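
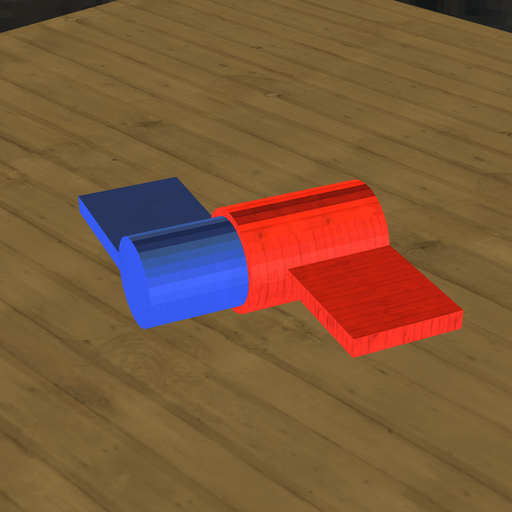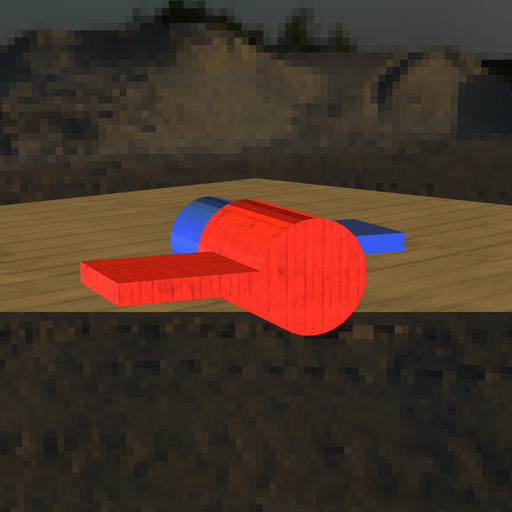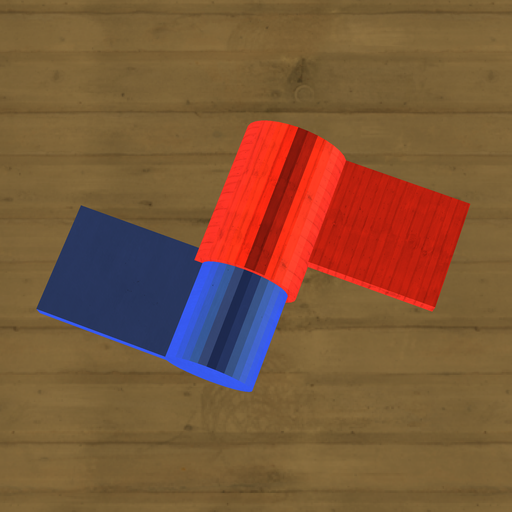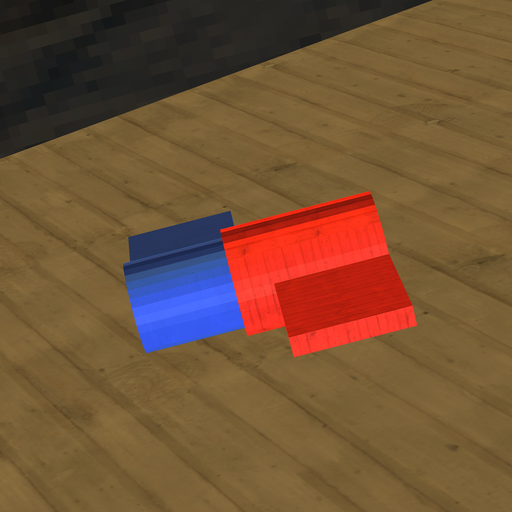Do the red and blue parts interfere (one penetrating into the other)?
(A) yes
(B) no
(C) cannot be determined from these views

(A) yes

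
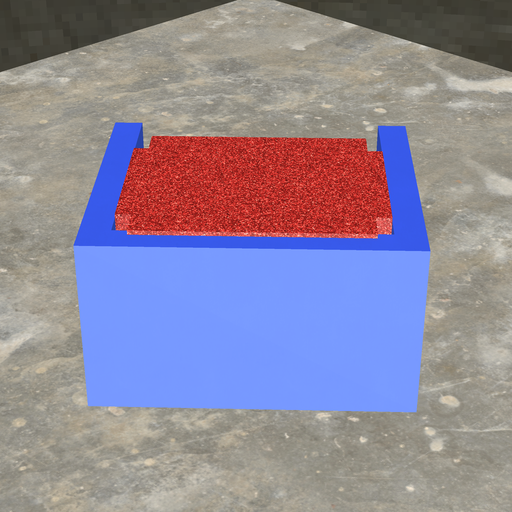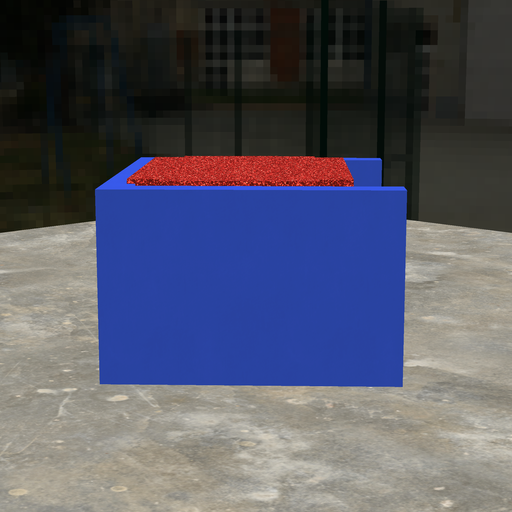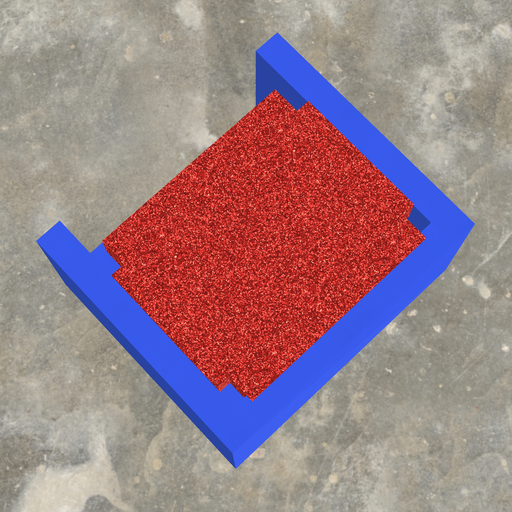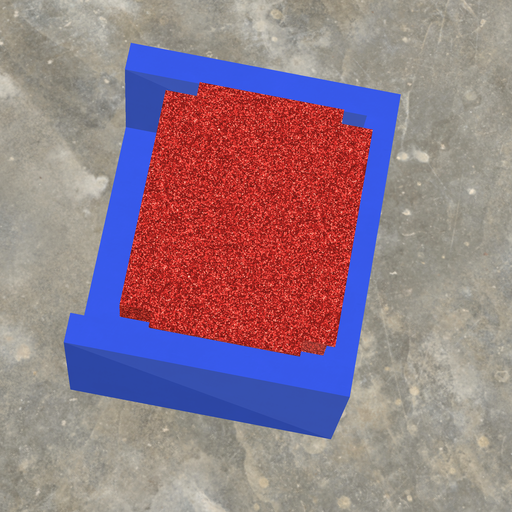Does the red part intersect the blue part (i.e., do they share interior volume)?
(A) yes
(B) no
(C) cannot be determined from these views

(A) yes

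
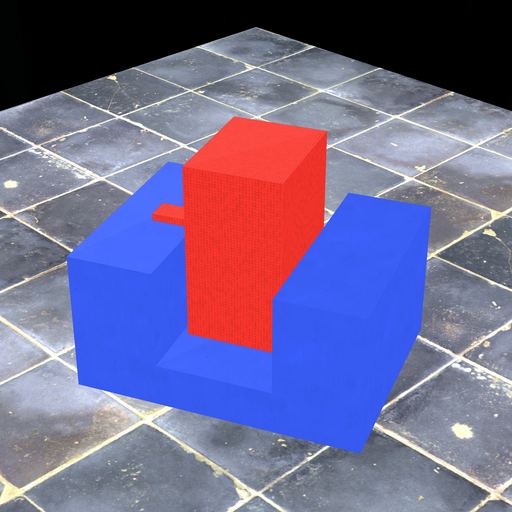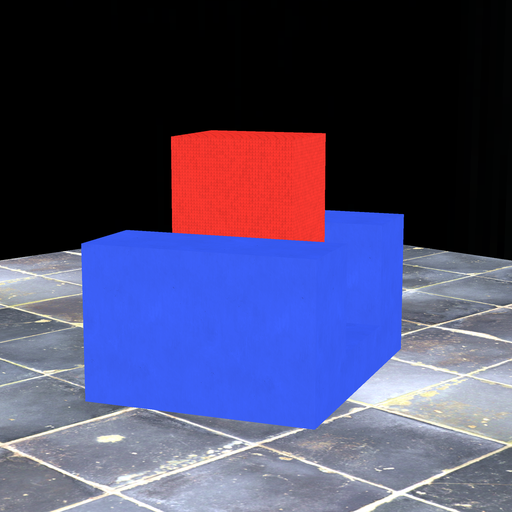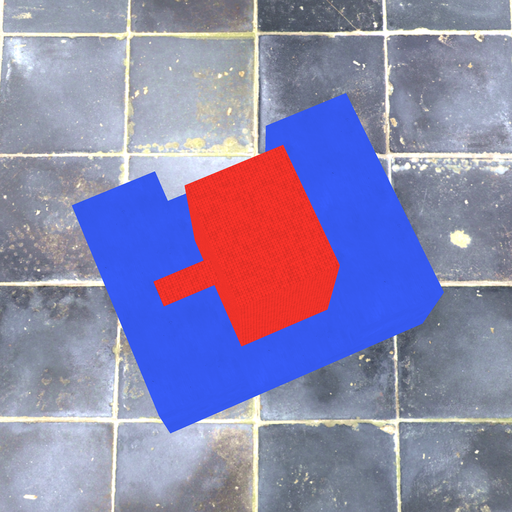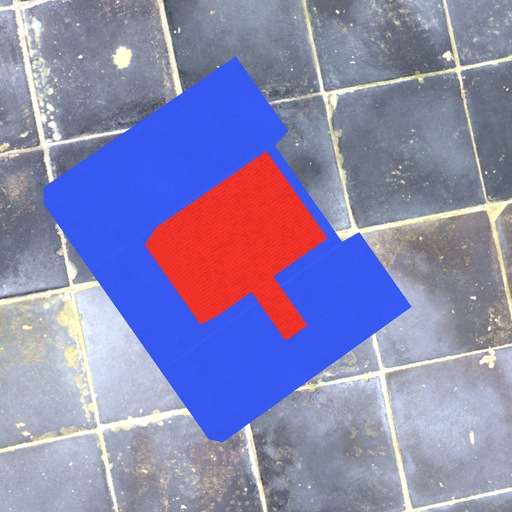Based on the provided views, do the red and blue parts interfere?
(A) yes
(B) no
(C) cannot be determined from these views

(B) no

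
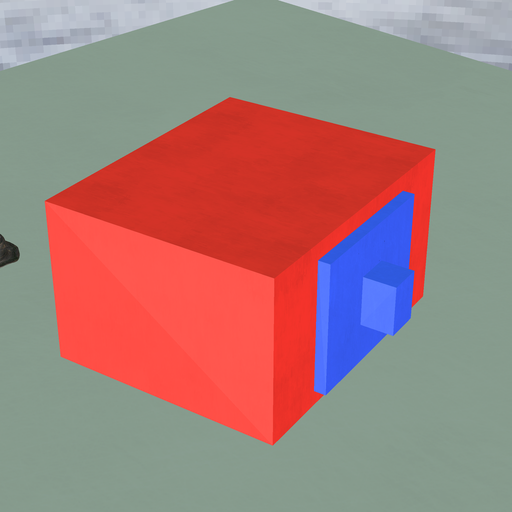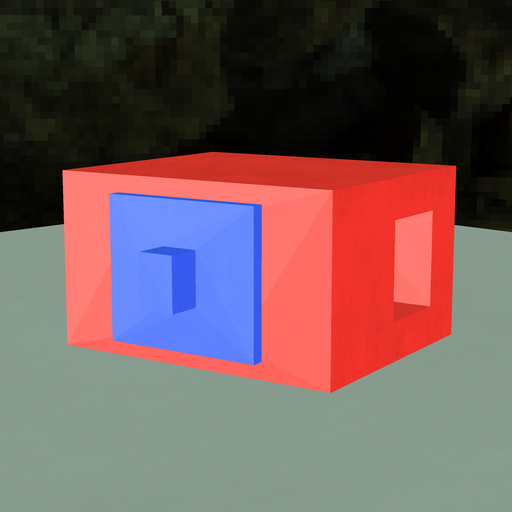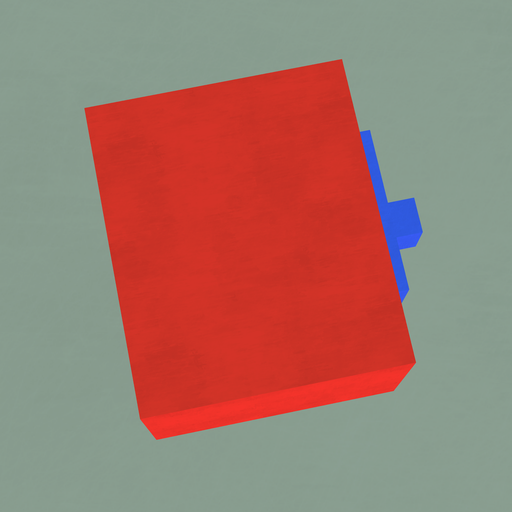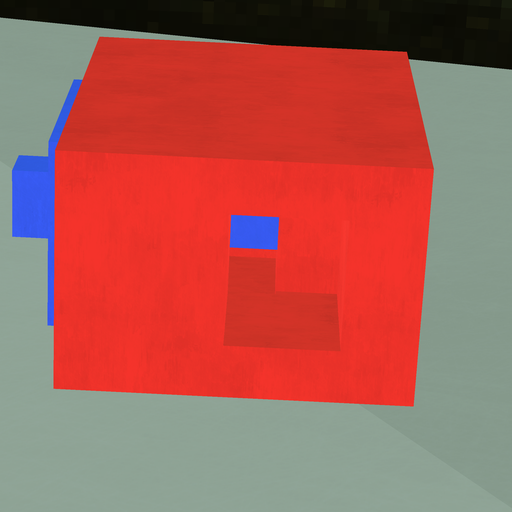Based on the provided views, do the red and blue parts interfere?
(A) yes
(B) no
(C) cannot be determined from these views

(A) yes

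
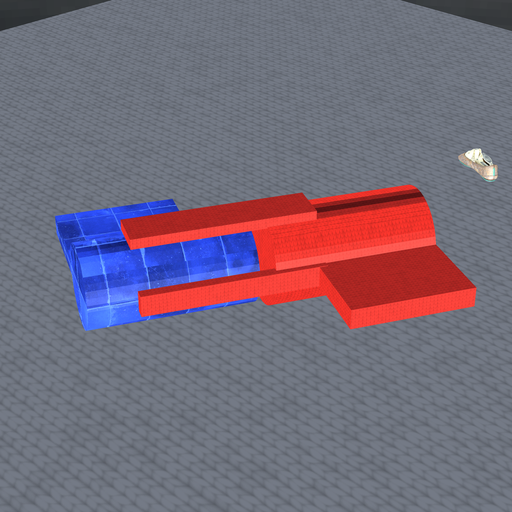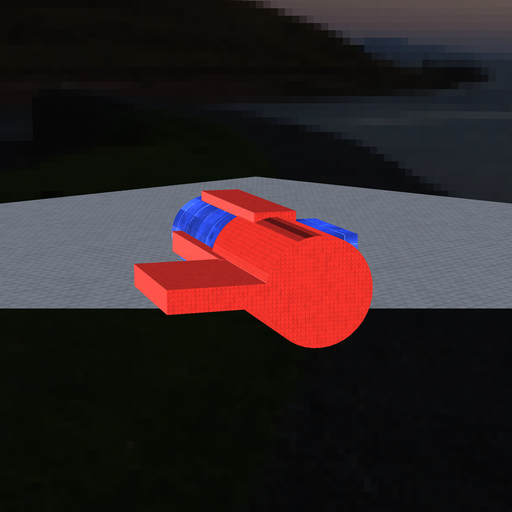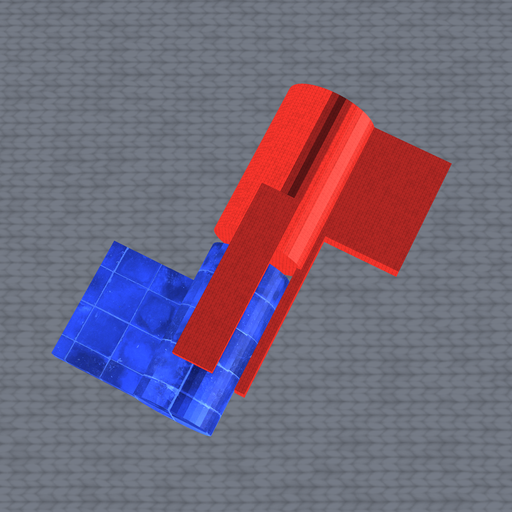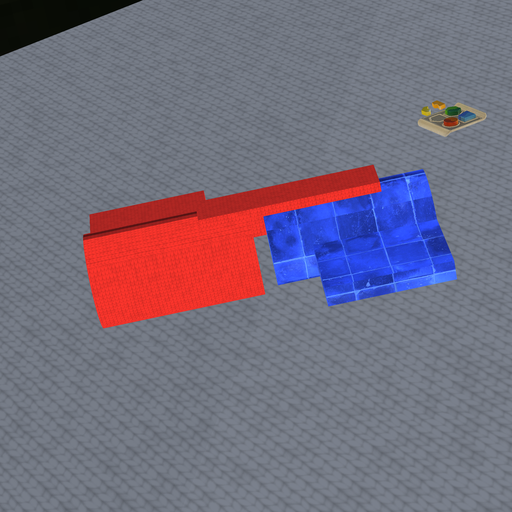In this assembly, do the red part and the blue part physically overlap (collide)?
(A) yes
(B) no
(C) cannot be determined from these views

(B) no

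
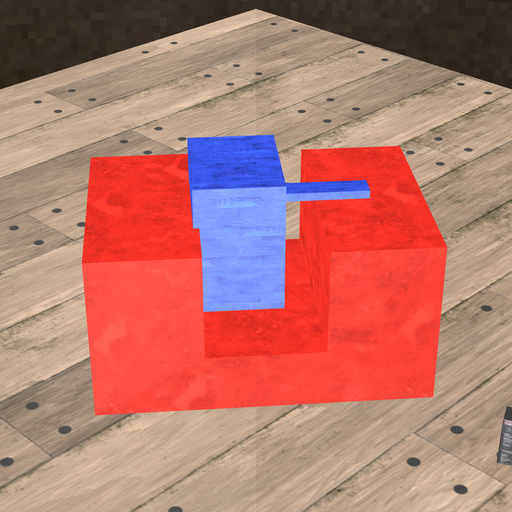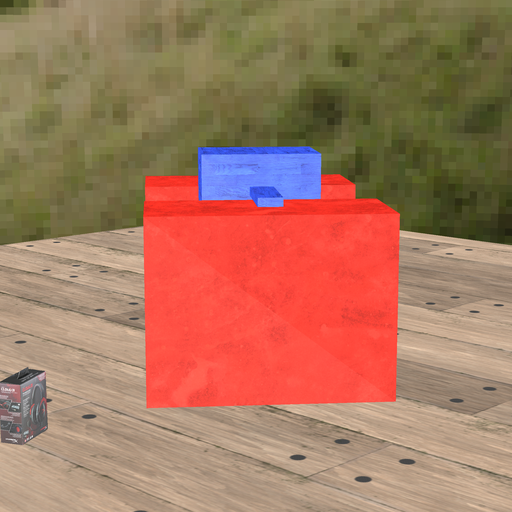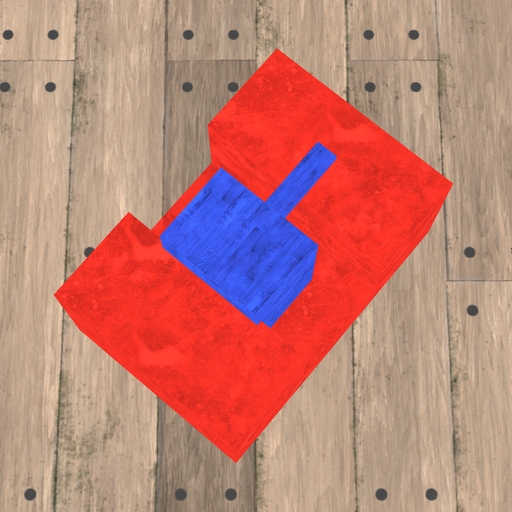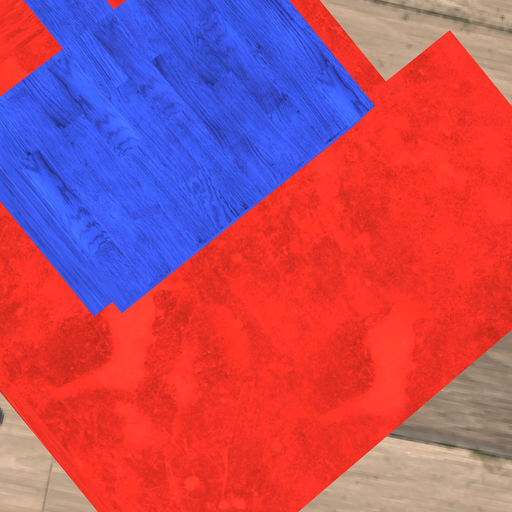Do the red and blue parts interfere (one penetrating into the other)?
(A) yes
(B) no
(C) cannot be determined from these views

(A) yes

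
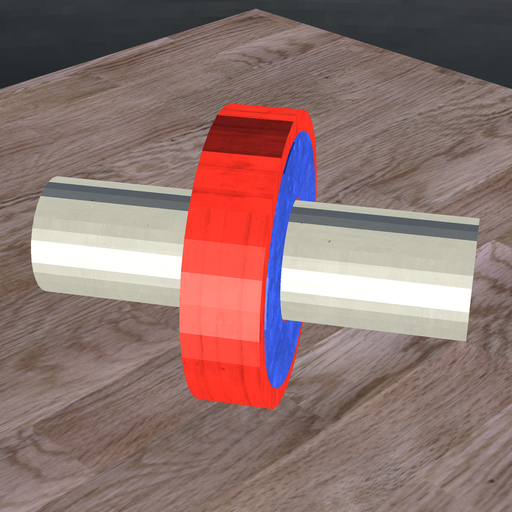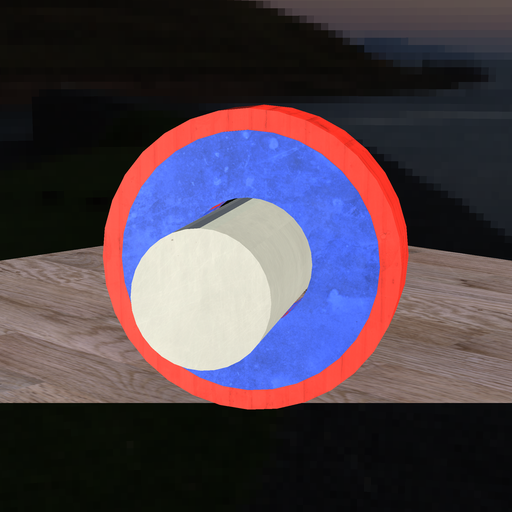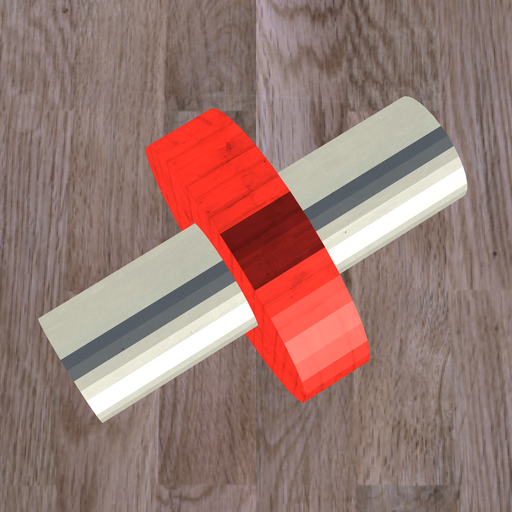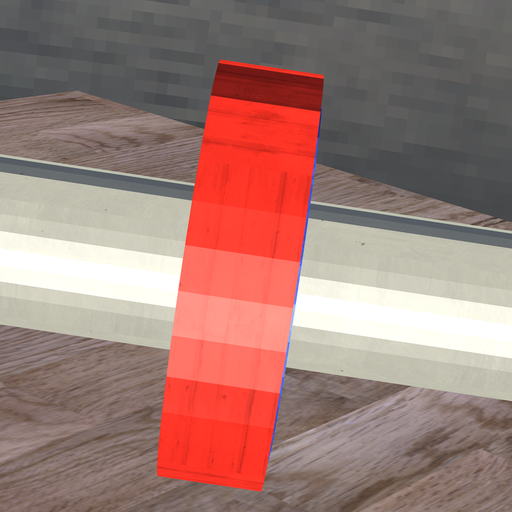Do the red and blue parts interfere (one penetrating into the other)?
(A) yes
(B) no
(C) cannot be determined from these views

(A) yes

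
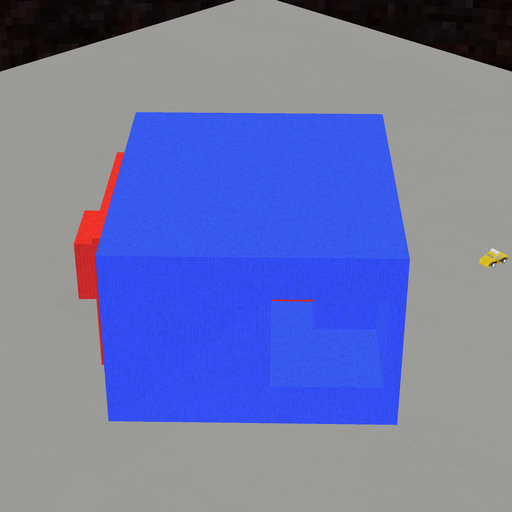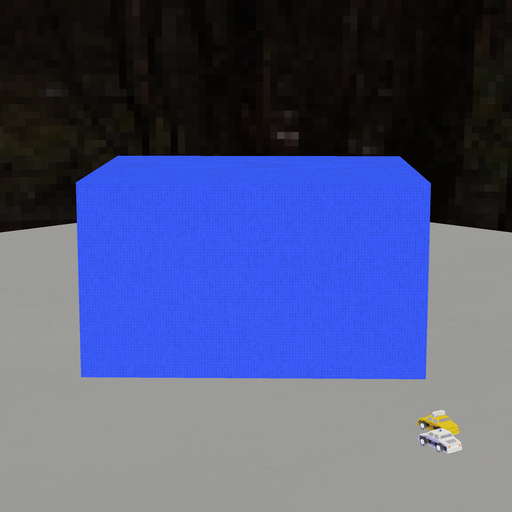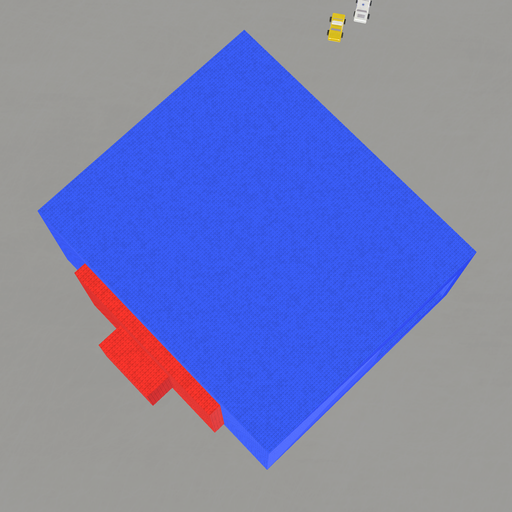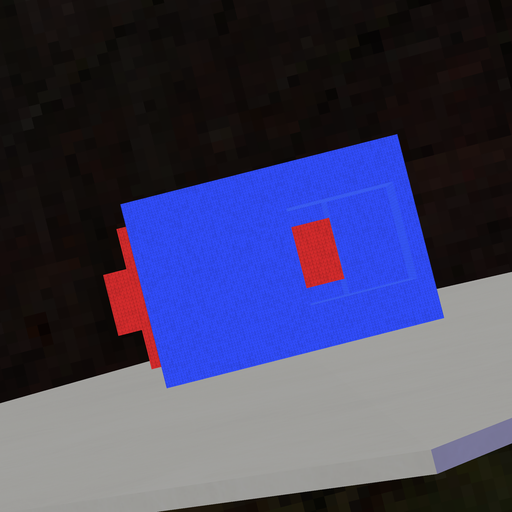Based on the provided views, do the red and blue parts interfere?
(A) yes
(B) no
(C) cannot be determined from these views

(A) yes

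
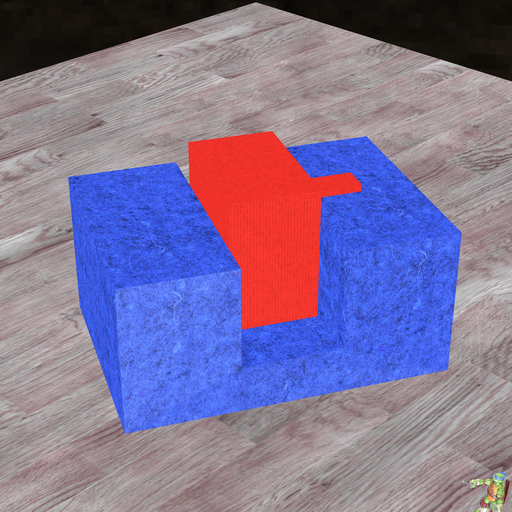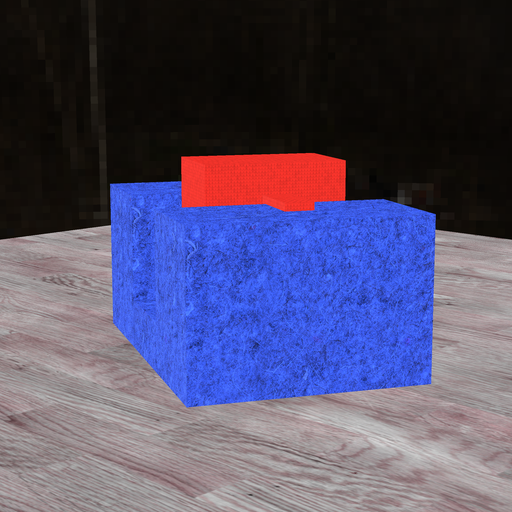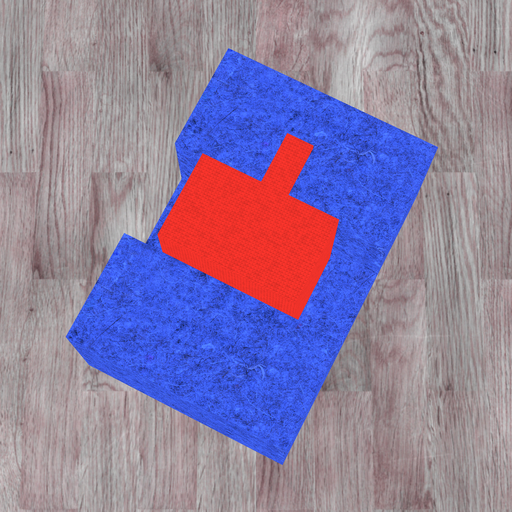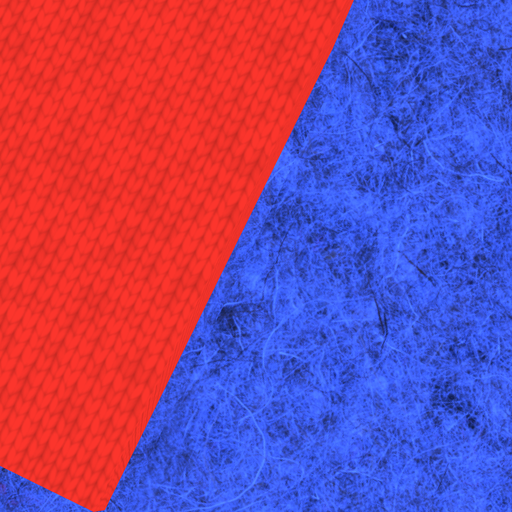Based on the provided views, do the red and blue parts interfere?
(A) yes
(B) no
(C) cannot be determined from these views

(B) no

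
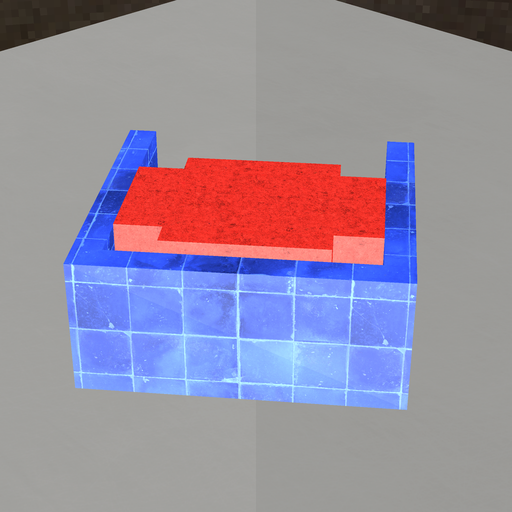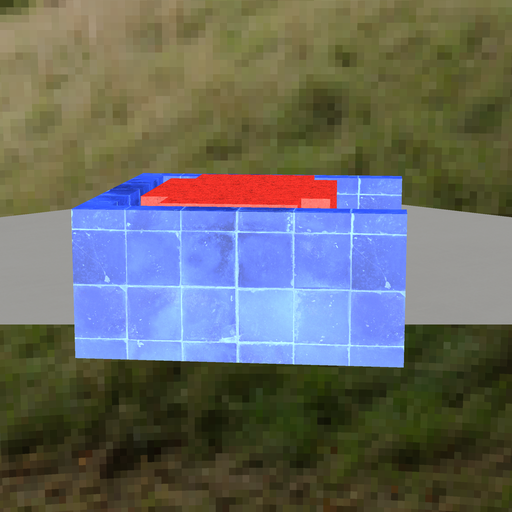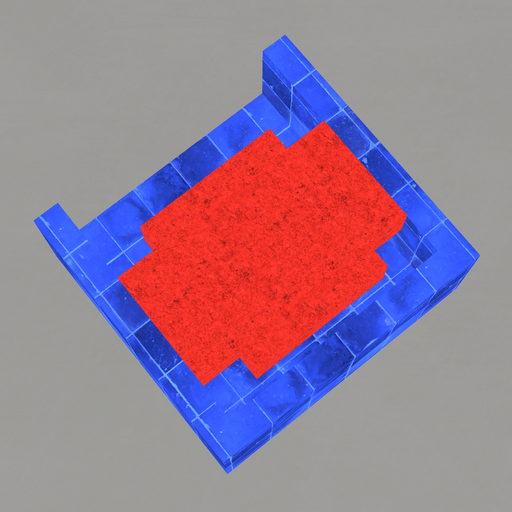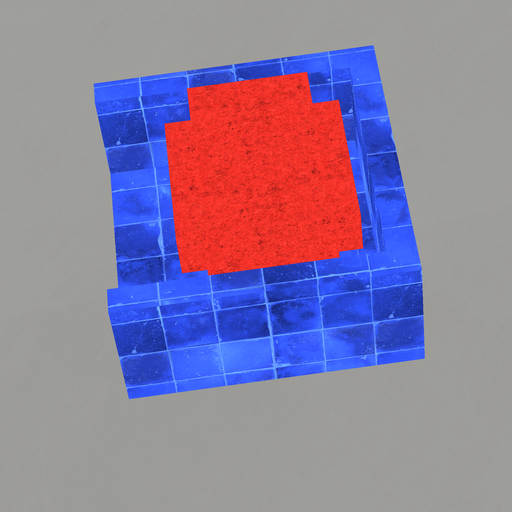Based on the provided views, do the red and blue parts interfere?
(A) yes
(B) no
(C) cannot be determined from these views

(B) no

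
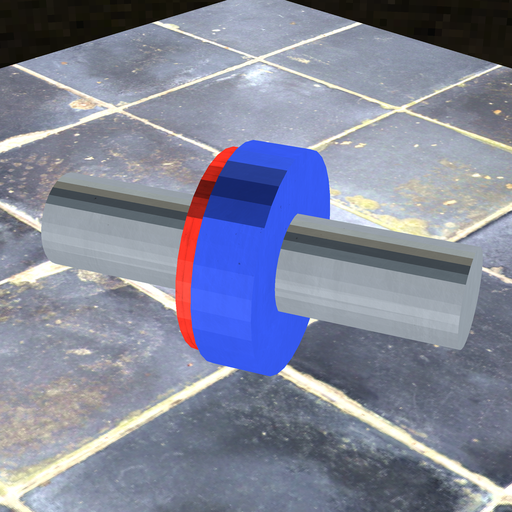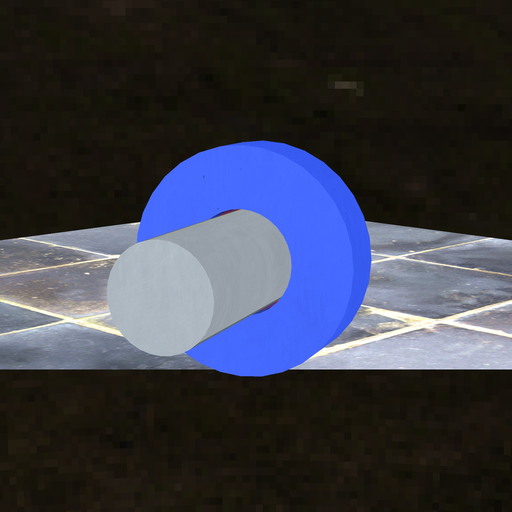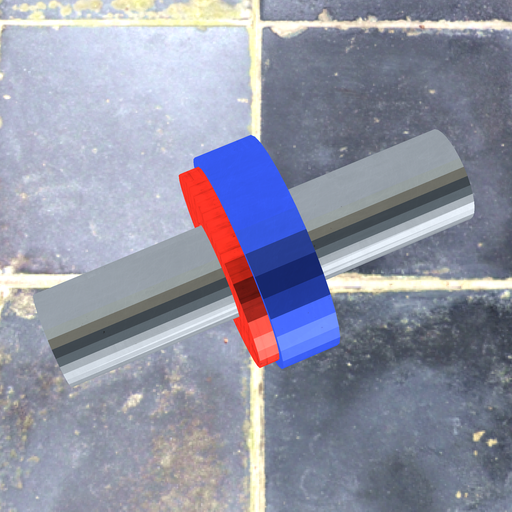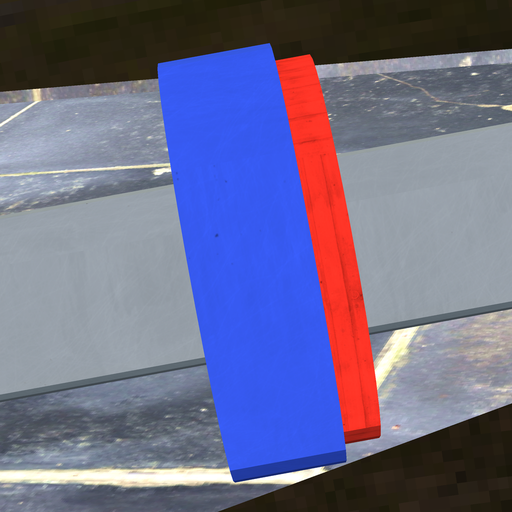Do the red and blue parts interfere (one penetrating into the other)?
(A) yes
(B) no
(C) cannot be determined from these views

(A) yes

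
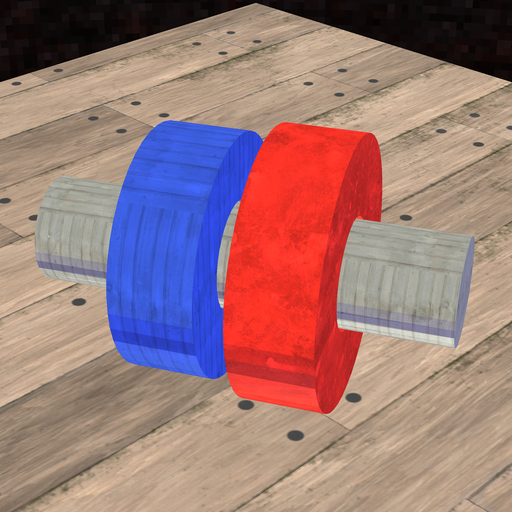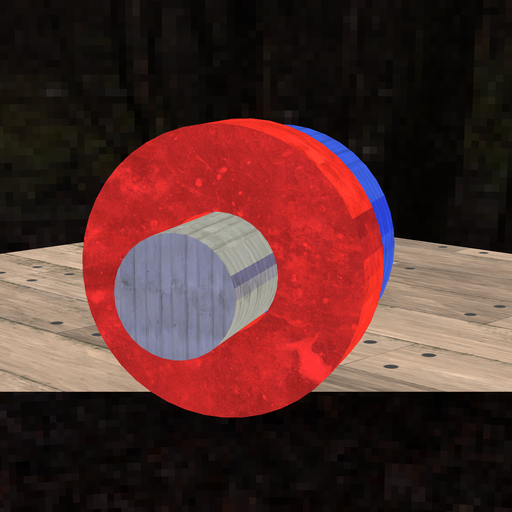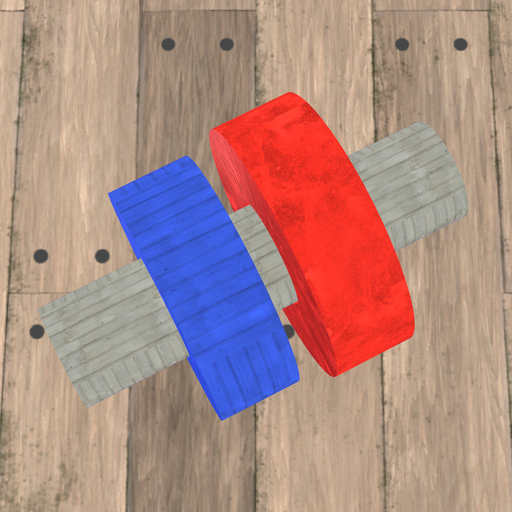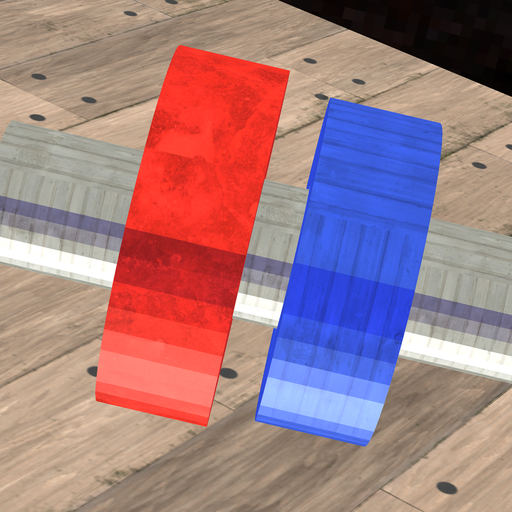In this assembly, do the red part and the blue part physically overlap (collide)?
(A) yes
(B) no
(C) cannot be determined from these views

(B) no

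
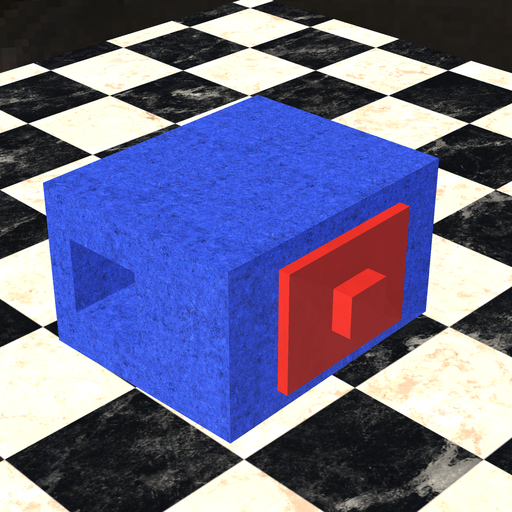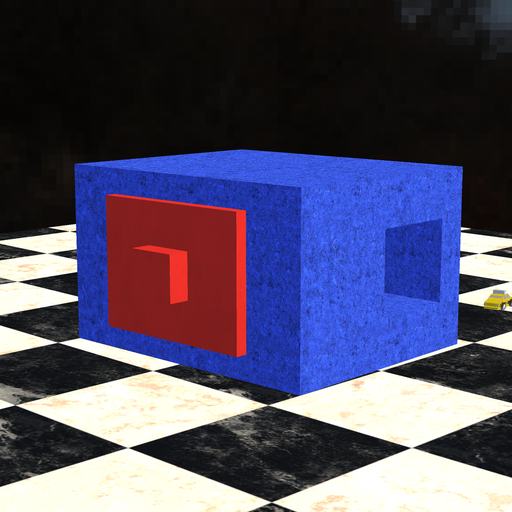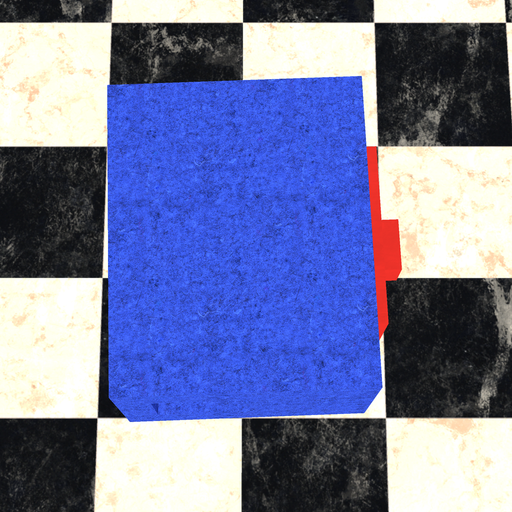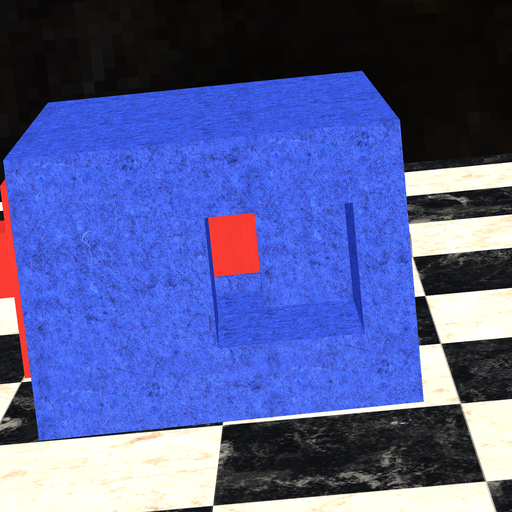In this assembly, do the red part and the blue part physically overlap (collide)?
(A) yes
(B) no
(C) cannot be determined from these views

(A) yes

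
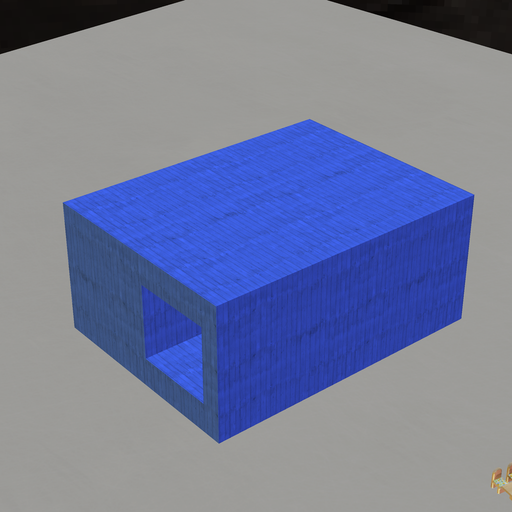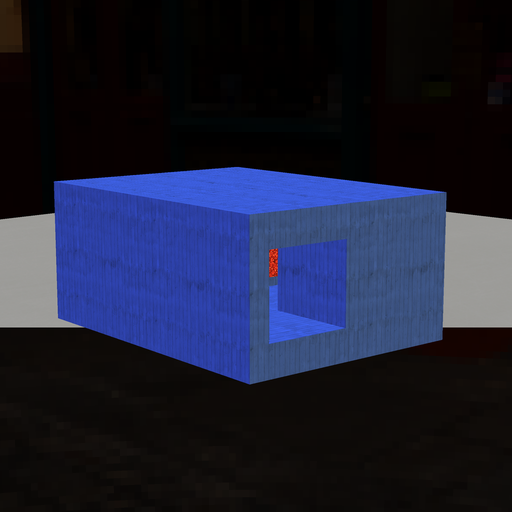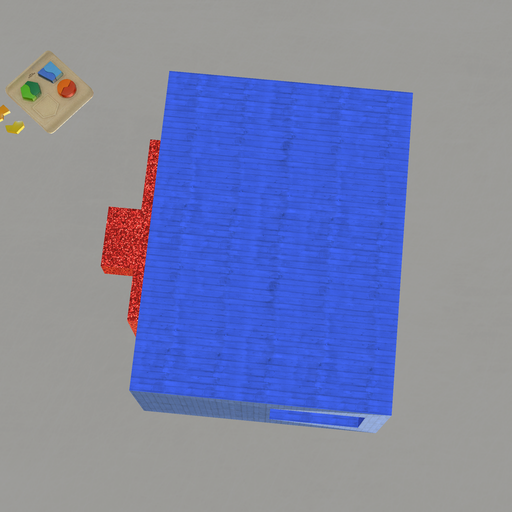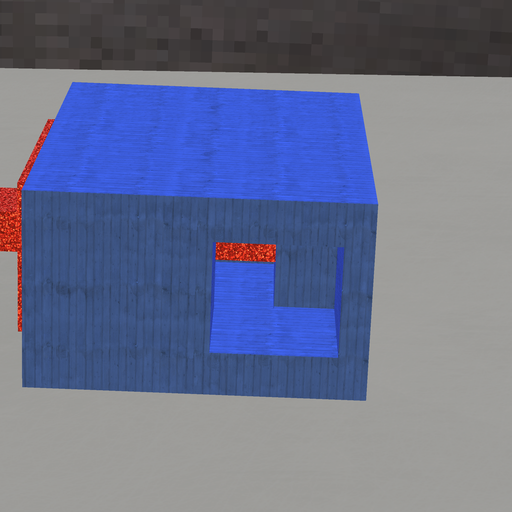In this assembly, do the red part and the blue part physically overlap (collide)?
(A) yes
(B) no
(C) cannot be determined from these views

(A) yes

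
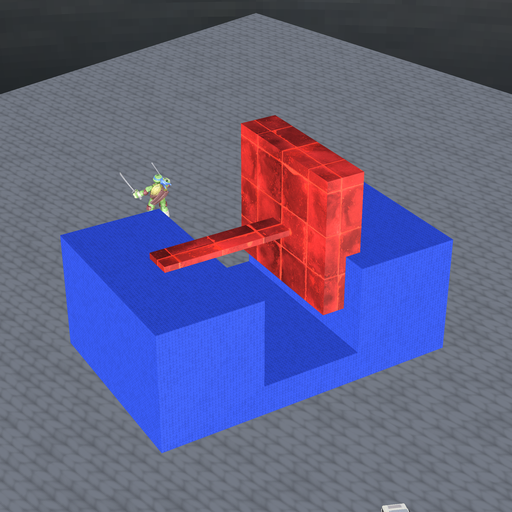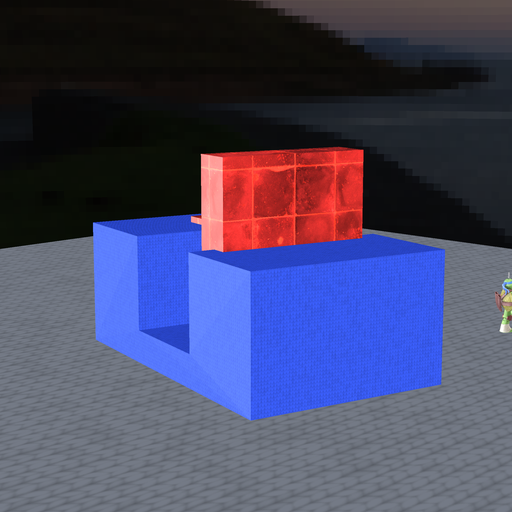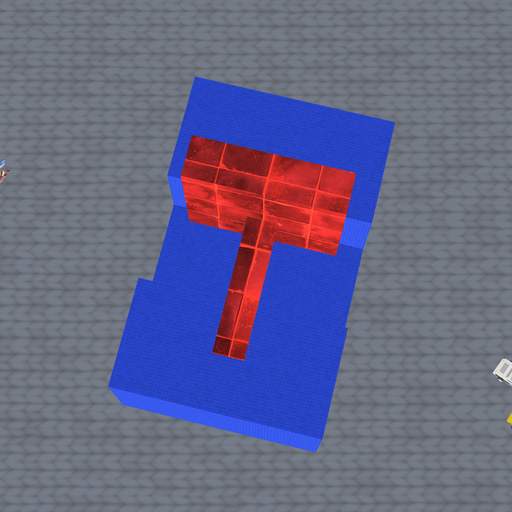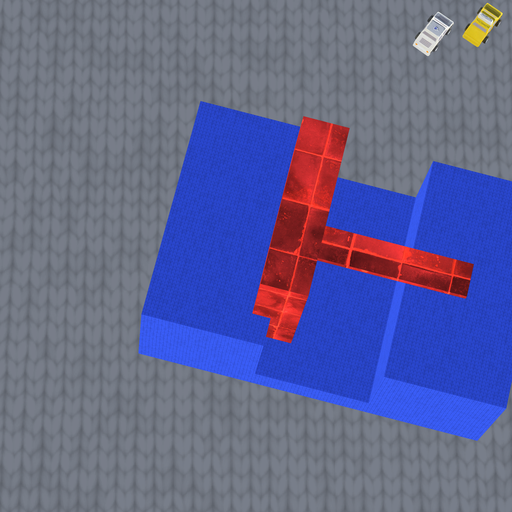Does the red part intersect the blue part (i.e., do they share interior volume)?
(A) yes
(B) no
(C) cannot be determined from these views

(A) yes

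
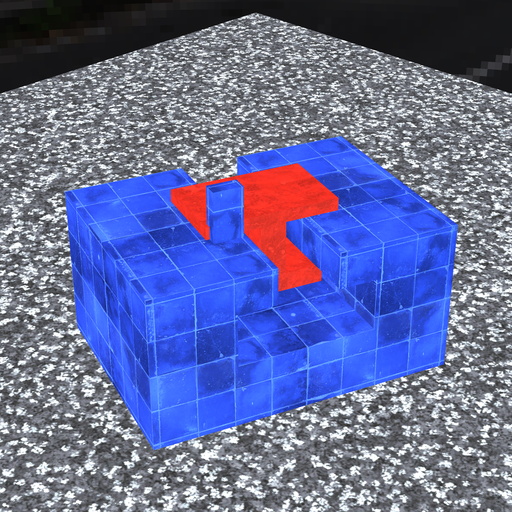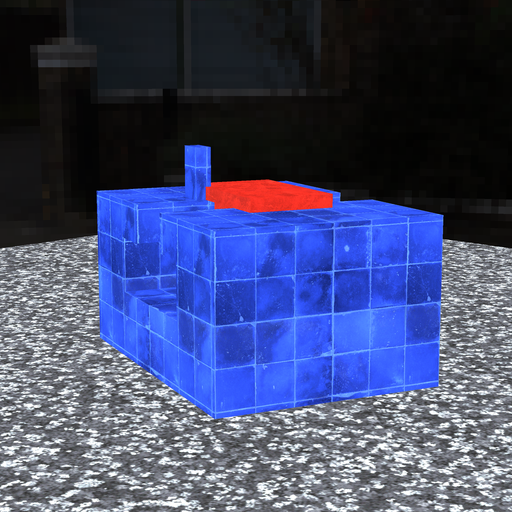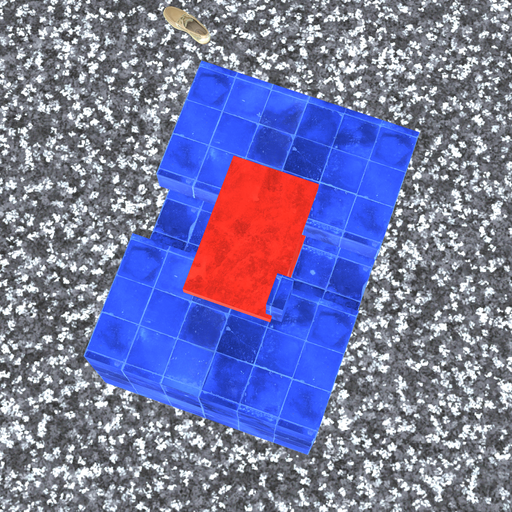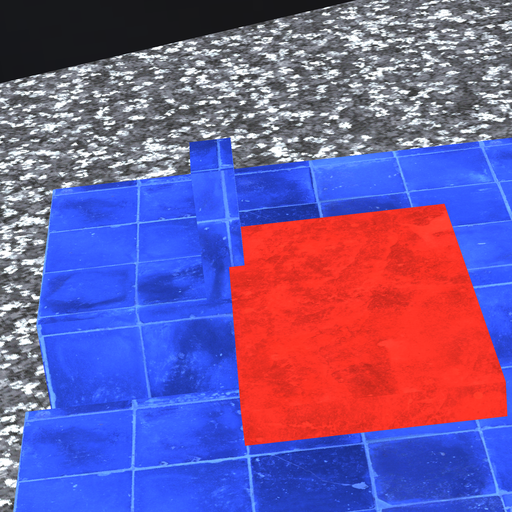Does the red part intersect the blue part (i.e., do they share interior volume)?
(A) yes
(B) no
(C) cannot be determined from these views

(A) yes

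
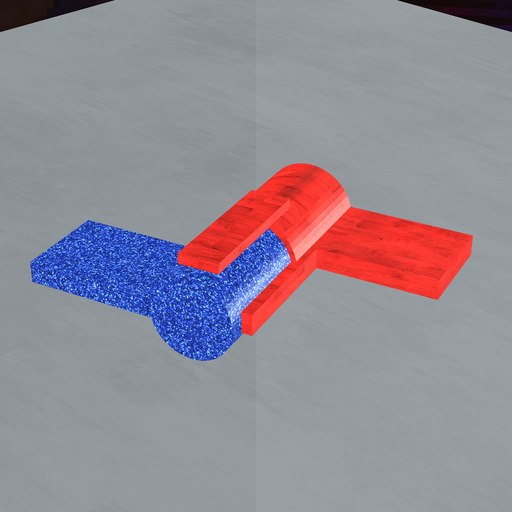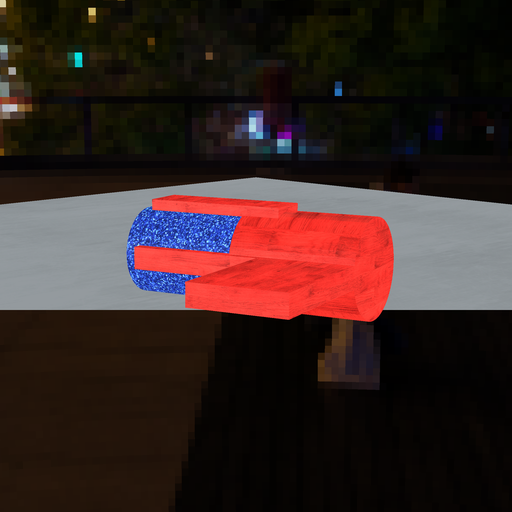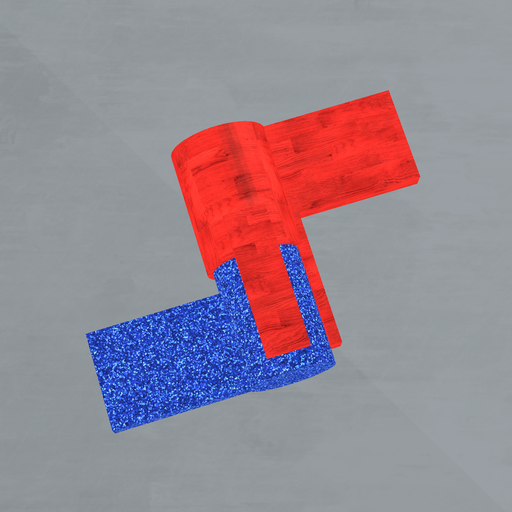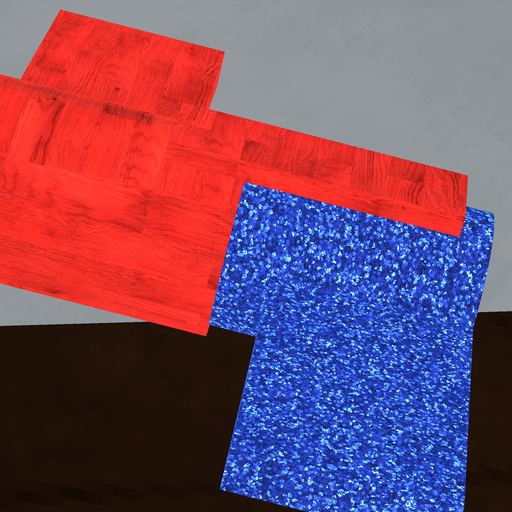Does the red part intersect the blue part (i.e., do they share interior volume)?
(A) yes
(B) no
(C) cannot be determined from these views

(A) yes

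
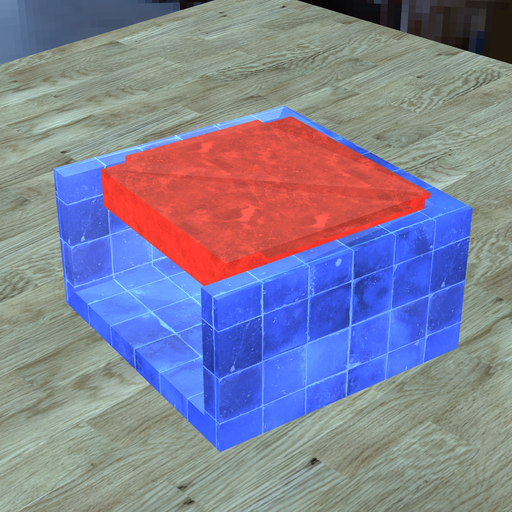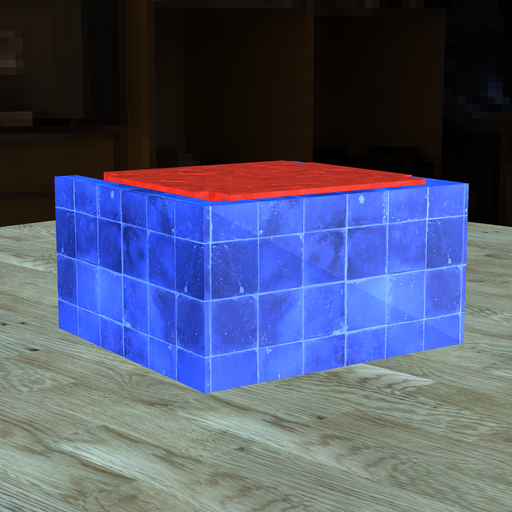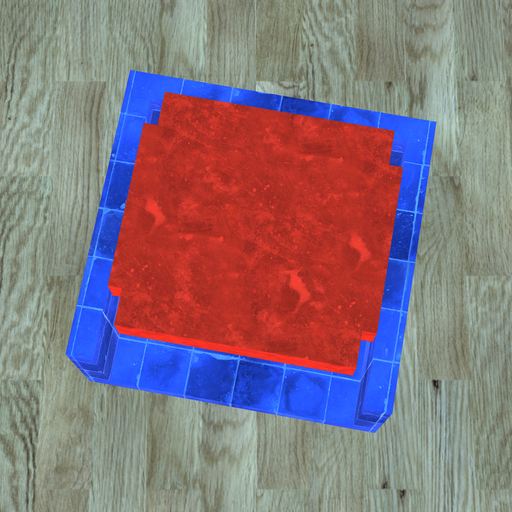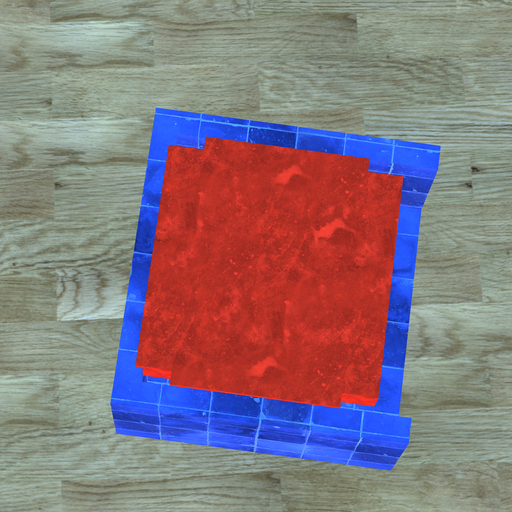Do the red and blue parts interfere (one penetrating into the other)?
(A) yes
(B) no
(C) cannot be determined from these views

(A) yes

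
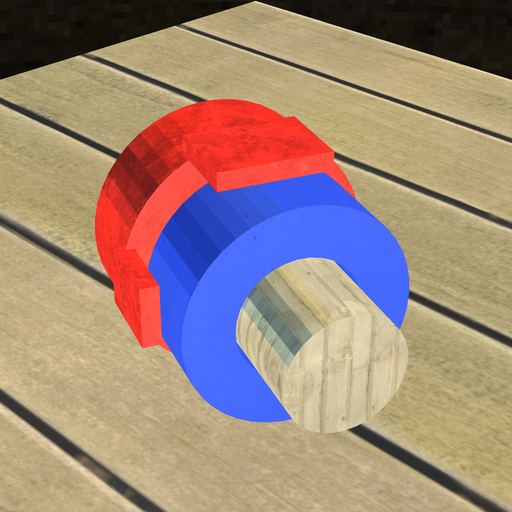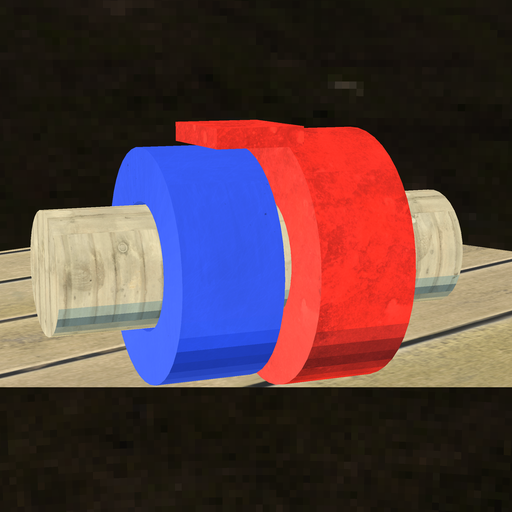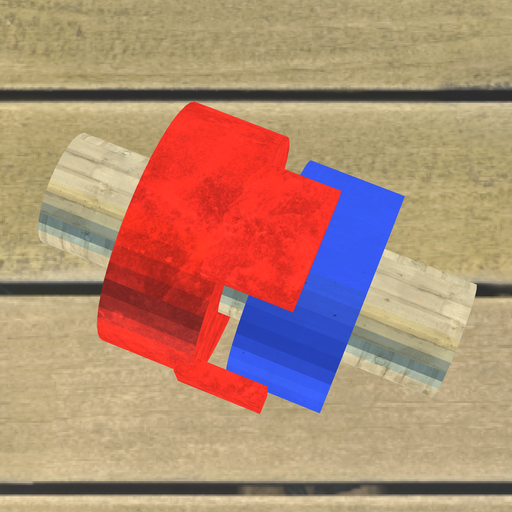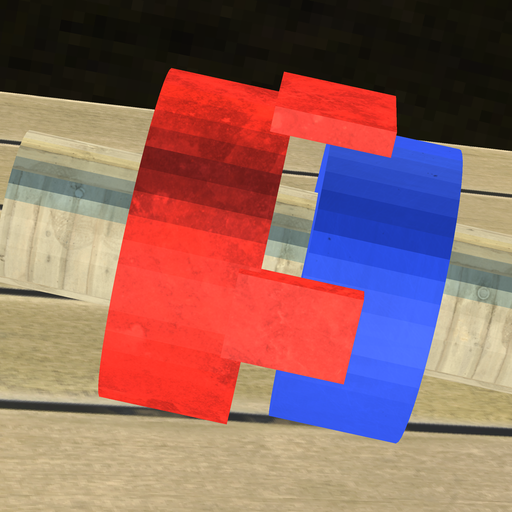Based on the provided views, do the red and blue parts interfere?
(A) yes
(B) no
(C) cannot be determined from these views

(B) no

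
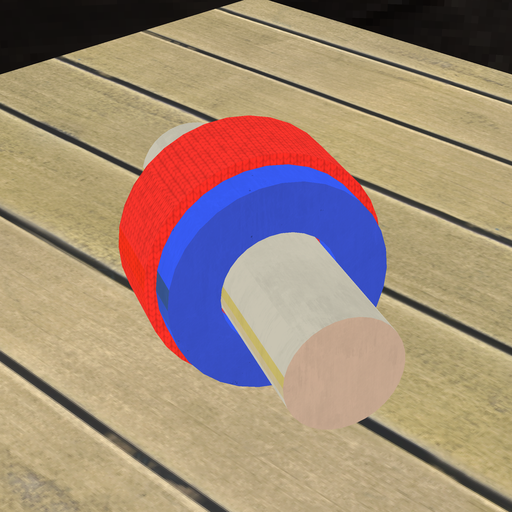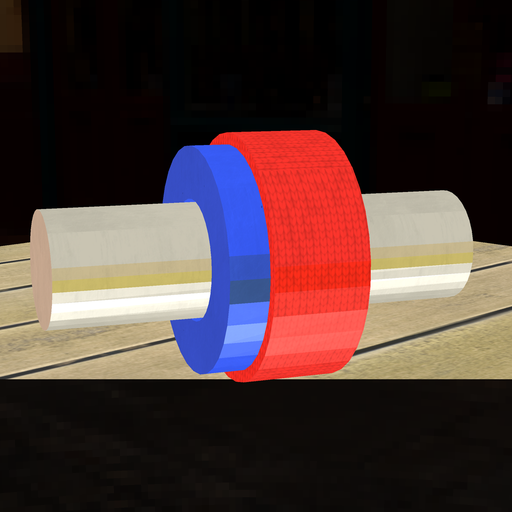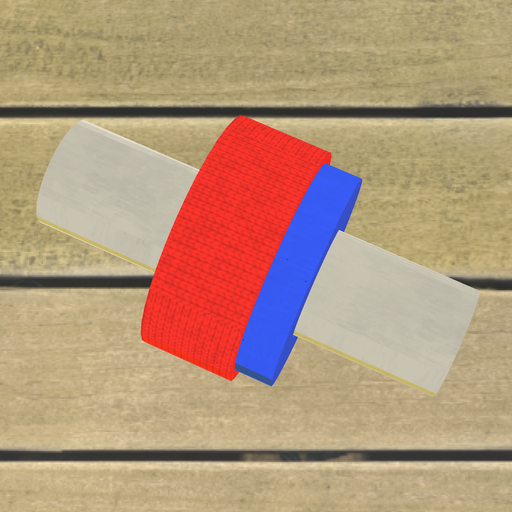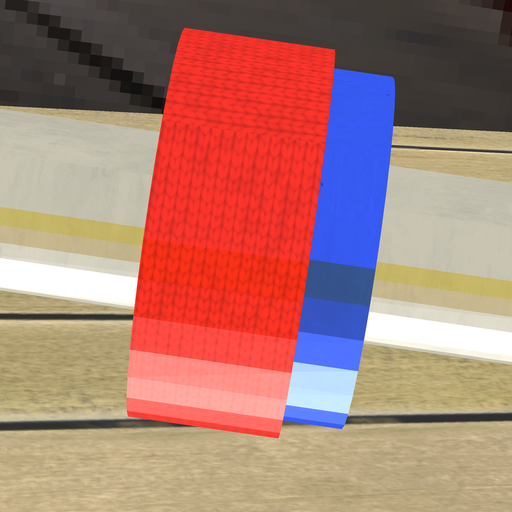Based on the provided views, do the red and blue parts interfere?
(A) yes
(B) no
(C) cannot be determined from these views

(A) yes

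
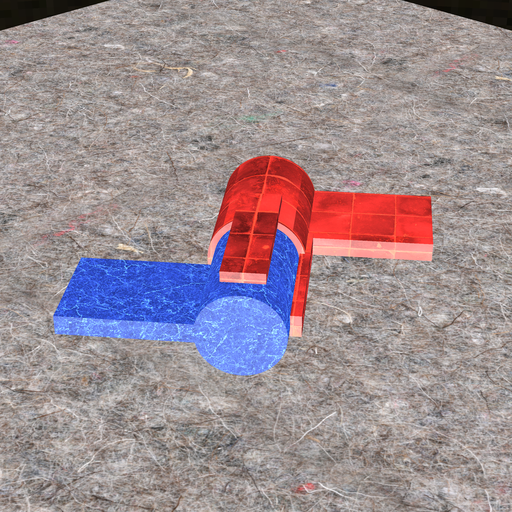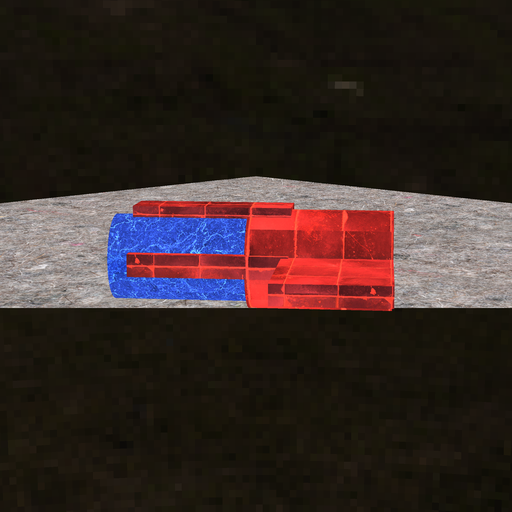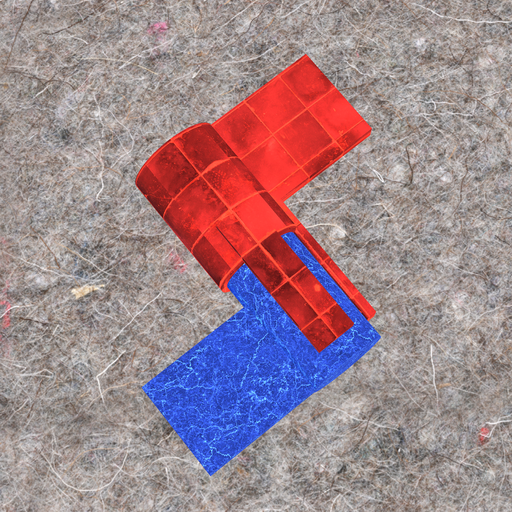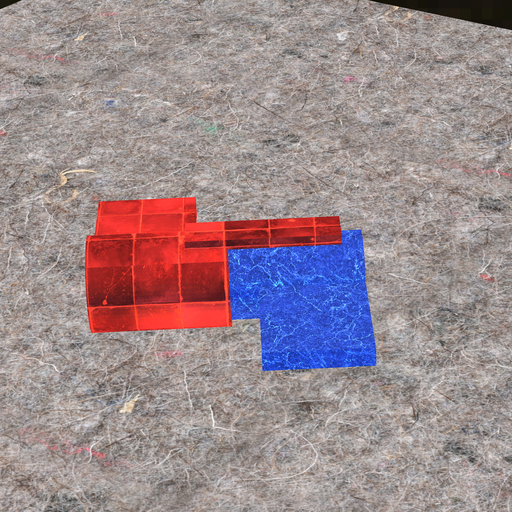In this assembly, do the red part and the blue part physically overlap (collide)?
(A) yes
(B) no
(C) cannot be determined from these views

(A) yes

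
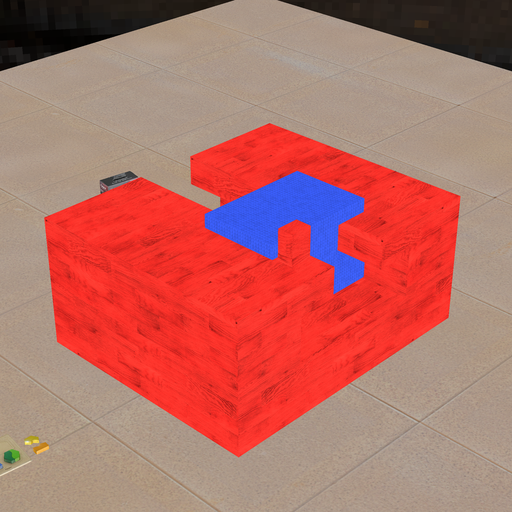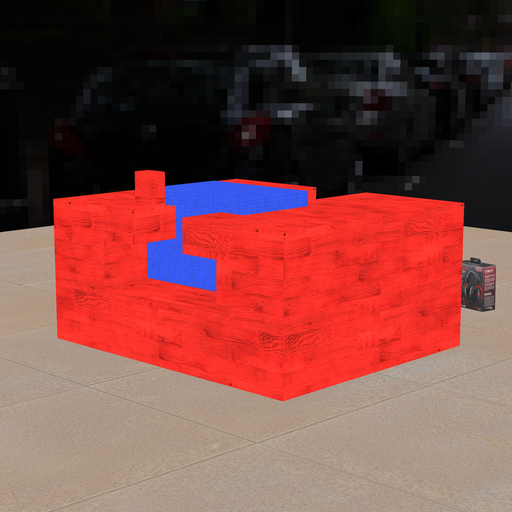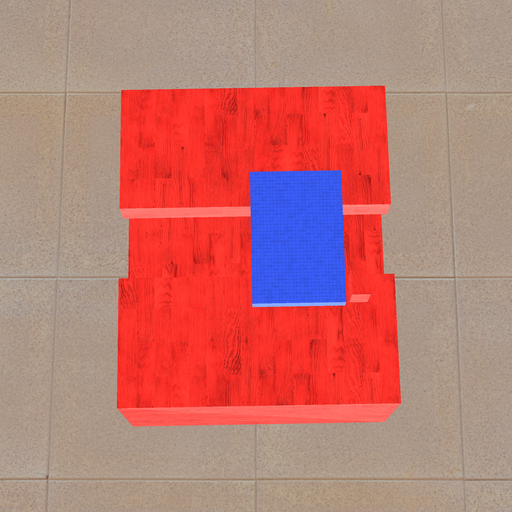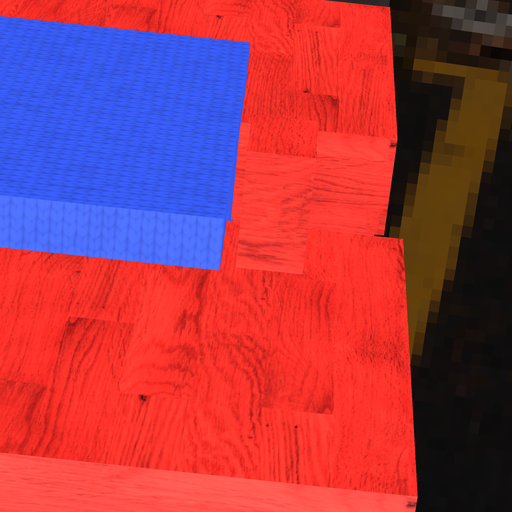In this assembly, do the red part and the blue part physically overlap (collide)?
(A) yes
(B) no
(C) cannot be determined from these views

(B) no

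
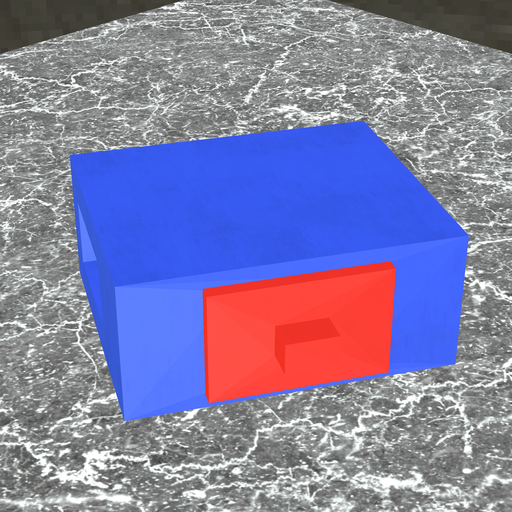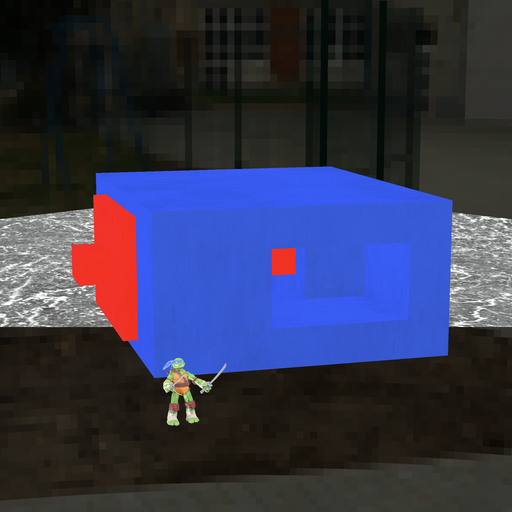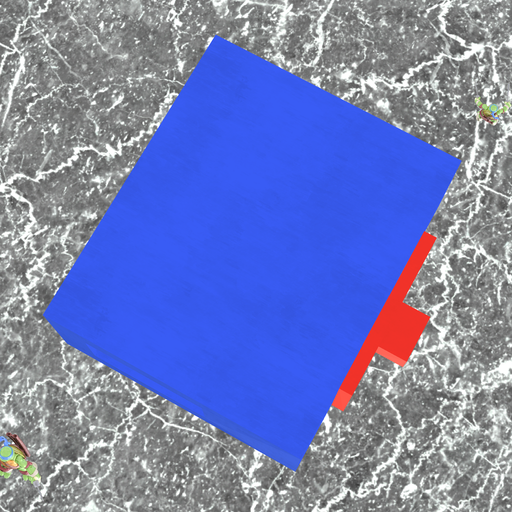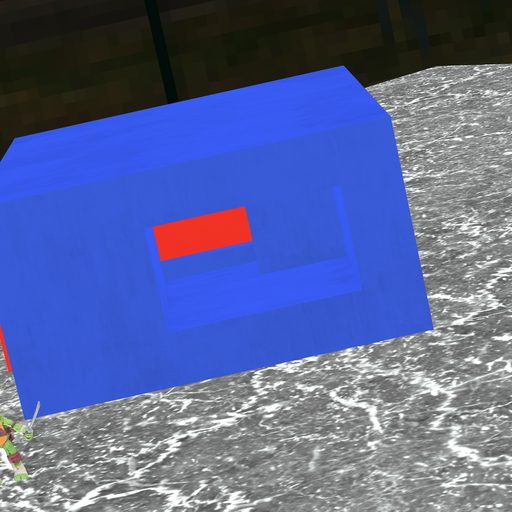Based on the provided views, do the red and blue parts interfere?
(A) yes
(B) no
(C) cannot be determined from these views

(A) yes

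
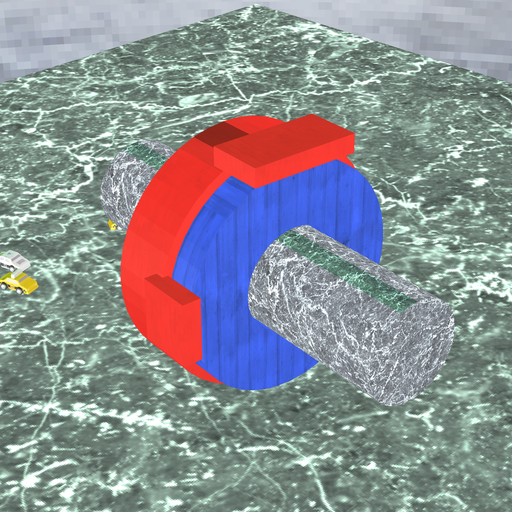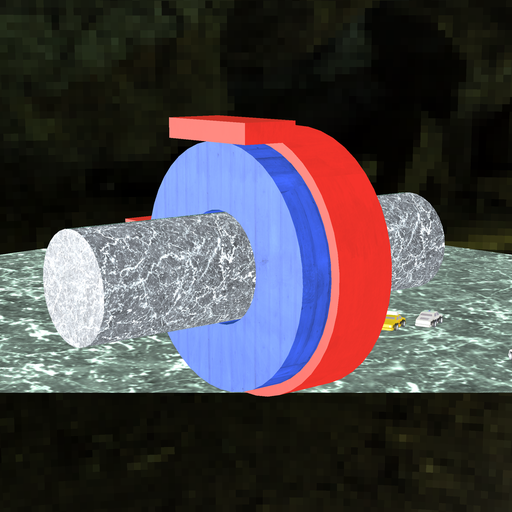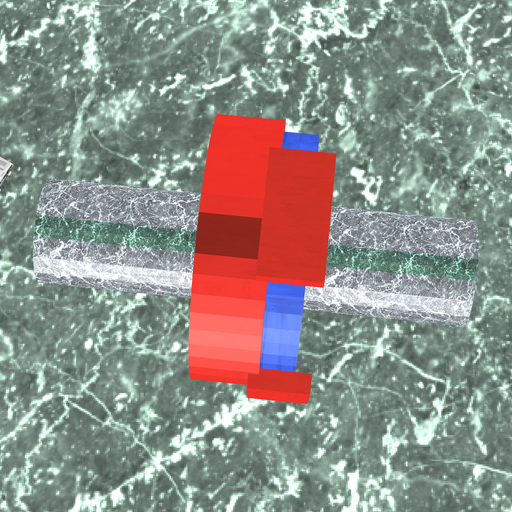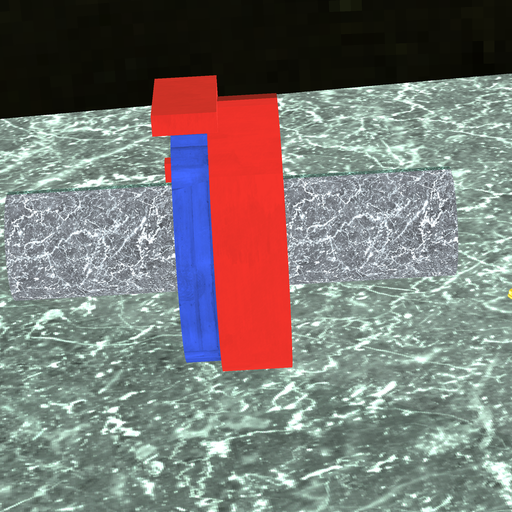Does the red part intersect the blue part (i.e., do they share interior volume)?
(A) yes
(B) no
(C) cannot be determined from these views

(A) yes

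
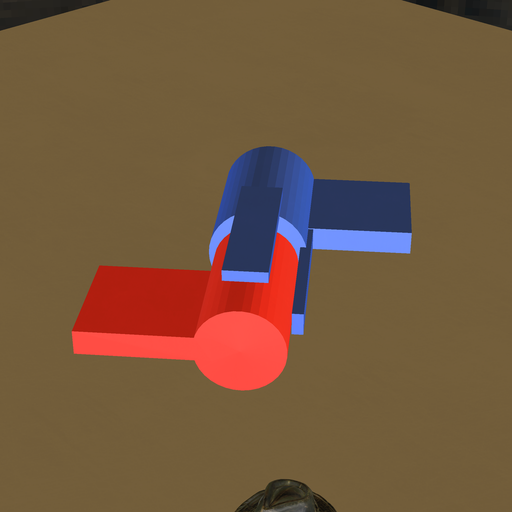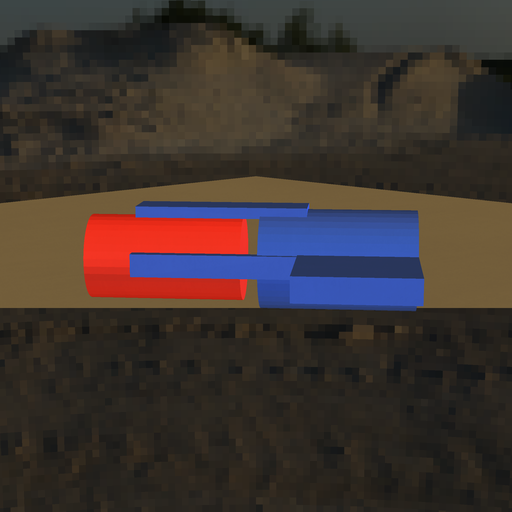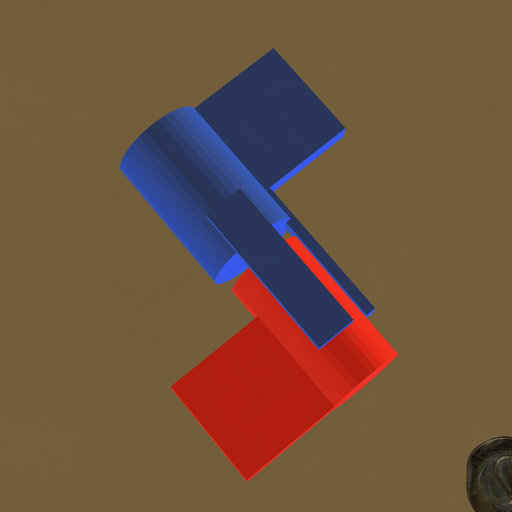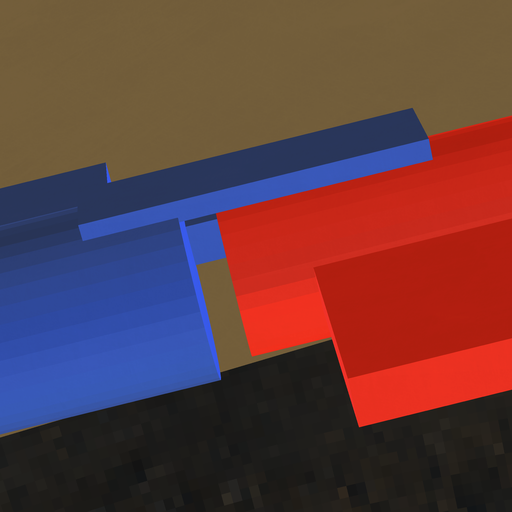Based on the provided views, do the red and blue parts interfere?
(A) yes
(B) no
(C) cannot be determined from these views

(B) no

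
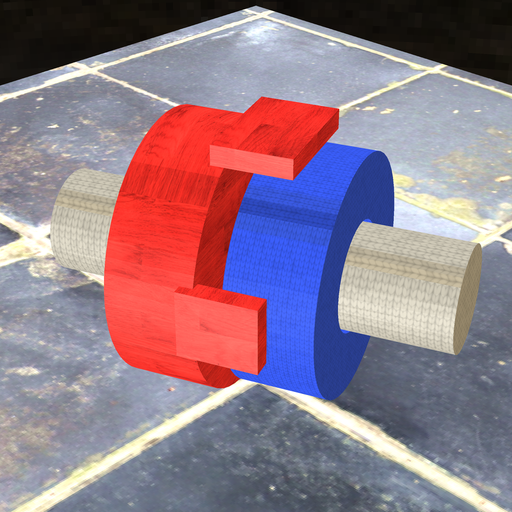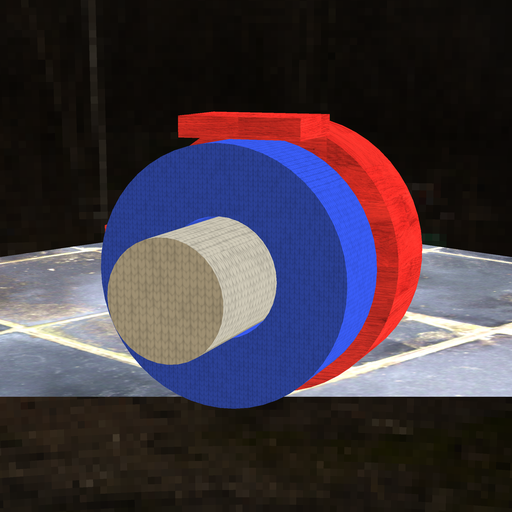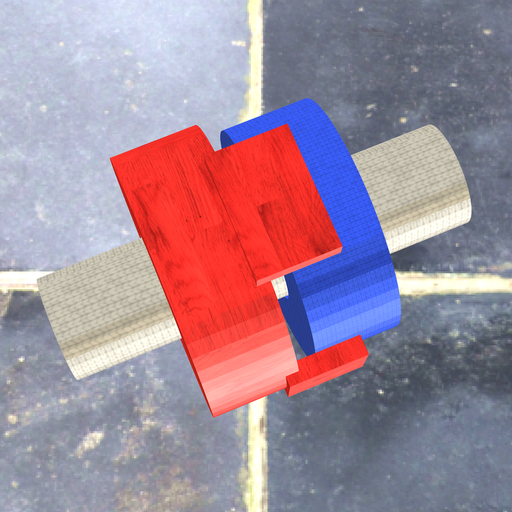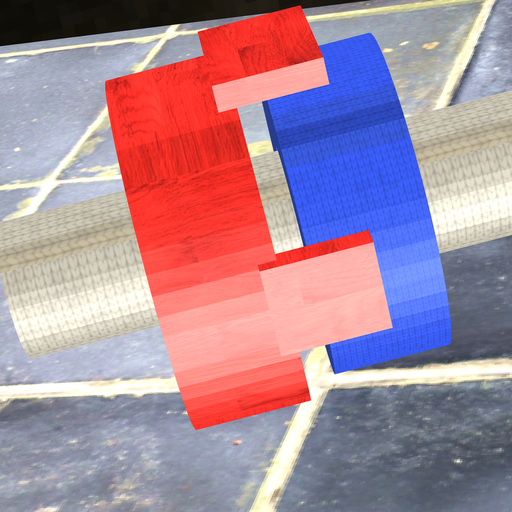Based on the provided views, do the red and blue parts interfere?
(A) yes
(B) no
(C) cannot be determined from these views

(B) no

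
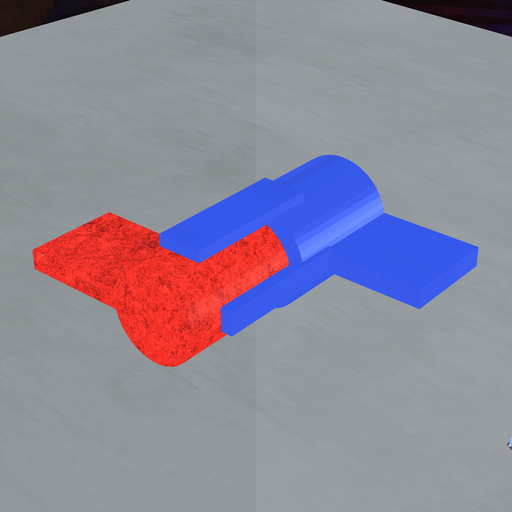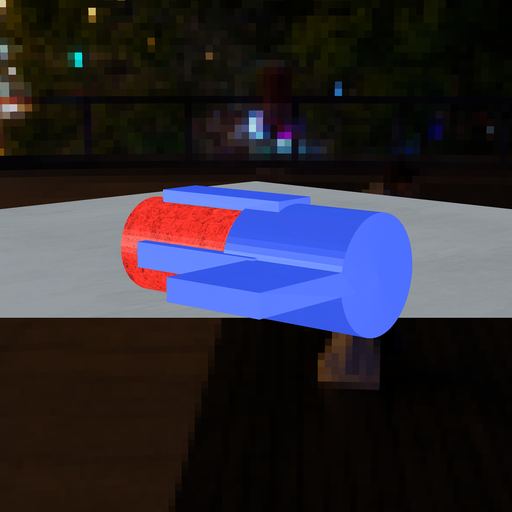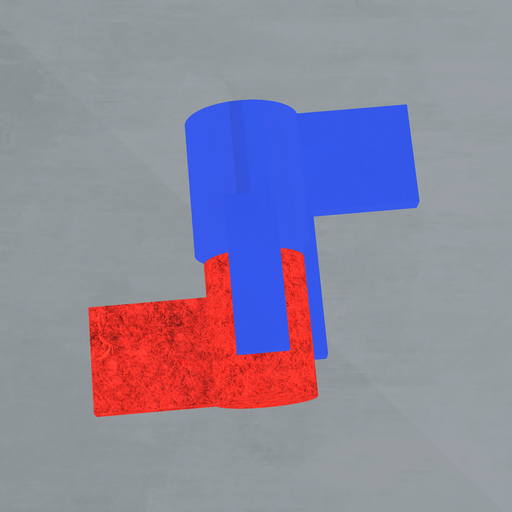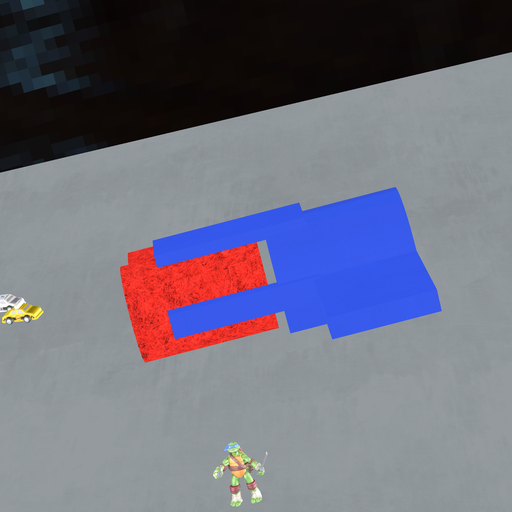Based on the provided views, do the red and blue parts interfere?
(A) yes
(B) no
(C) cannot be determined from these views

(B) no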